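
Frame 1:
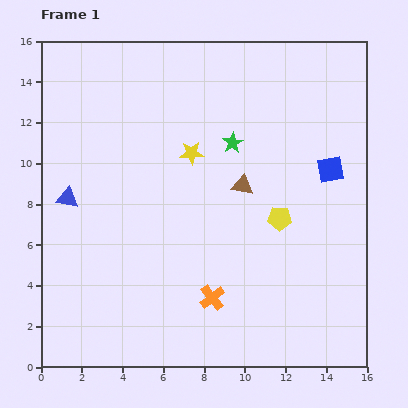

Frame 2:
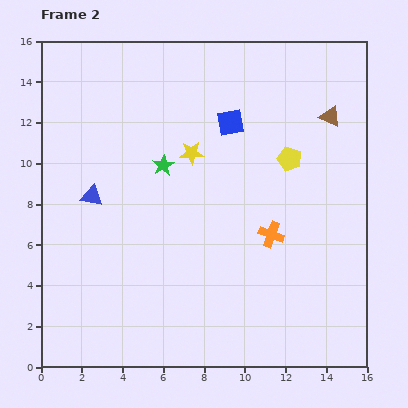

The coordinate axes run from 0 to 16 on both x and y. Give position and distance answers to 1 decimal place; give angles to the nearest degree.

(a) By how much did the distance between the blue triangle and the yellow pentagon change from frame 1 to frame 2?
-0.5

Distance in frame 1: 10.4. Distance in frame 2: 9.9.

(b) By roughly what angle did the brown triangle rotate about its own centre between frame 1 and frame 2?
16° clockwise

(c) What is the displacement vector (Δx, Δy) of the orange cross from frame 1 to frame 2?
(2.9, 3.1)

The orange cross was at (8.4, 3.4) in frame 1 and (11.3, 6.5) in frame 2.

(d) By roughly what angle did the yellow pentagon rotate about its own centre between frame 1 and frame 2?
18° clockwise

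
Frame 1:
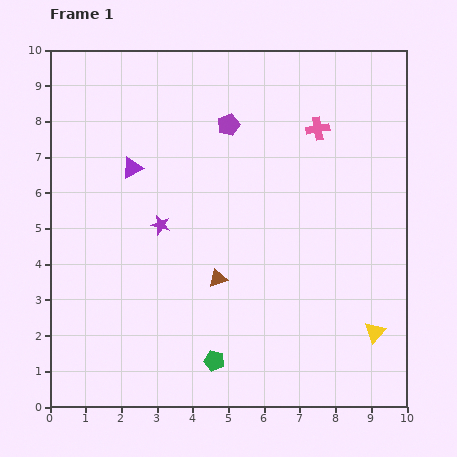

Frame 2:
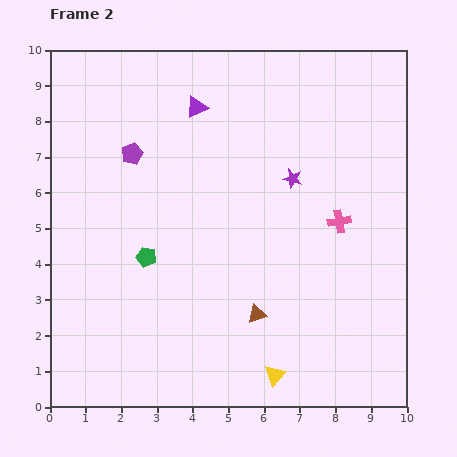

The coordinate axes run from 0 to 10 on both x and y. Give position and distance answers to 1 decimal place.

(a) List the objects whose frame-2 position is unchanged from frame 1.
none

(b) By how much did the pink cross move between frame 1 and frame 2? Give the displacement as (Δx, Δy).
(0.6, -2.6)

The pink cross was at (7.5, 7.8) in frame 1 and (8.1, 5.2) in frame 2.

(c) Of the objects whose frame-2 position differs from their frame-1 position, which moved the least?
the brown triangle

(moved 1.5)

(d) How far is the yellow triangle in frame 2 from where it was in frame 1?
3.0

The yellow triangle moved from (9.1, 2.1) to (6.3, 0.9), a distance of √(2.8² + 1.2²) ≈ 3.0.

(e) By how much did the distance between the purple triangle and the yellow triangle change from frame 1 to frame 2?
-0.4

Distance in frame 1: 8.2. Distance in frame 2: 7.8.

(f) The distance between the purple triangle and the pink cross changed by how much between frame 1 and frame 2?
-0.2

Distance in frame 1: 5.3. Distance in frame 2: 5.1.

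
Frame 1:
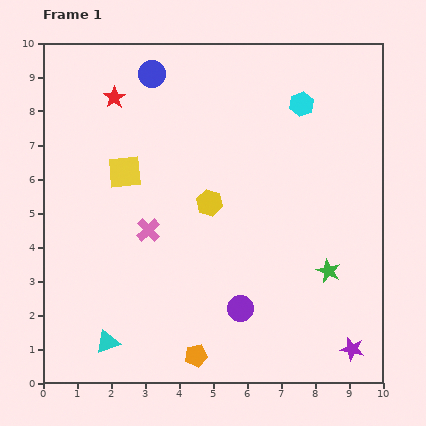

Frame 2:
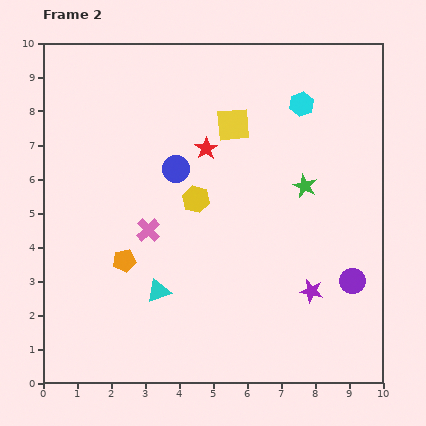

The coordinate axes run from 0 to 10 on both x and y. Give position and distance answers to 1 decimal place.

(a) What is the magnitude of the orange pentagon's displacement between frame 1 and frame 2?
3.5

The orange pentagon moved from (4.5, 0.8) to (2.4, 3.6), a distance of √(2.1² + 2.8²) ≈ 3.5.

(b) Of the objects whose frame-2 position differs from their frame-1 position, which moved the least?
the yellow hexagon

(moved 0.4)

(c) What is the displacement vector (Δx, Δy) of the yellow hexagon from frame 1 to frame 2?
(-0.4, 0.1)

The yellow hexagon was at (4.9, 5.3) in frame 1 and (4.5, 5.4) in frame 2.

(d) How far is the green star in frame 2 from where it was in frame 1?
2.6

The green star moved from (8.4, 3.3) to (7.7, 5.8), a distance of √(0.7² + 2.5²) ≈ 2.6.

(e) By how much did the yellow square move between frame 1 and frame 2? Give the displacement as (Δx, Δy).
(3.2, 1.4)

The yellow square was at (2.4, 6.2) in frame 1 and (5.6, 7.6) in frame 2.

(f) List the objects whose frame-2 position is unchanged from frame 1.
the cyan hexagon, the pink cross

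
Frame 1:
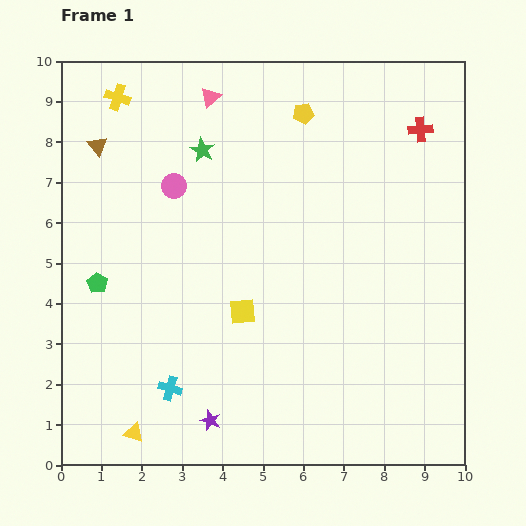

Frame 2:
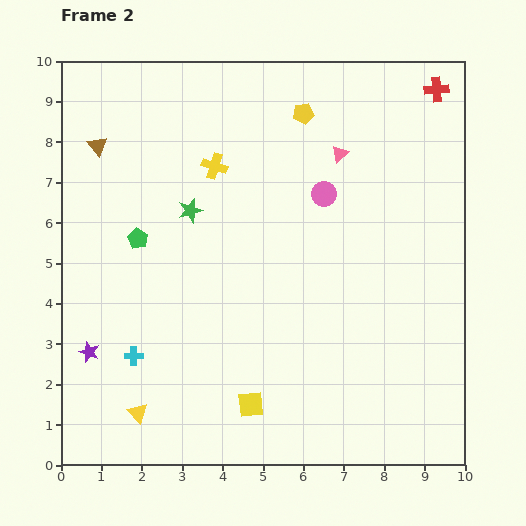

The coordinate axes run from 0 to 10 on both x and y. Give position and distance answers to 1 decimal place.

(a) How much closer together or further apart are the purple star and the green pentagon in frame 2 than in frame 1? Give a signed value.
-1.4

Distance in frame 1: 4.4. Distance in frame 2: 3.0.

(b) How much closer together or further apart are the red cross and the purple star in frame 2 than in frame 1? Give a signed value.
+1.9

Distance in frame 1: 8.9. Distance in frame 2: 10.8.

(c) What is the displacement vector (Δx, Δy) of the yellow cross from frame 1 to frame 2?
(2.4, -1.7)

The yellow cross was at (1.4, 9.1) in frame 1 and (3.8, 7.4) in frame 2.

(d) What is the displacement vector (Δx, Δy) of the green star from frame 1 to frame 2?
(-0.3, -1.5)

The green star was at (3.5, 7.8) in frame 1 and (3.2, 6.3) in frame 2.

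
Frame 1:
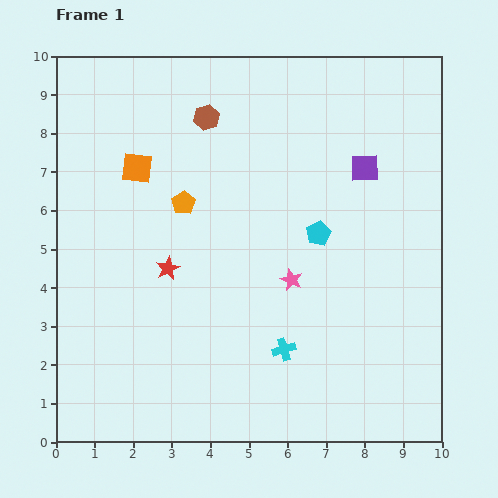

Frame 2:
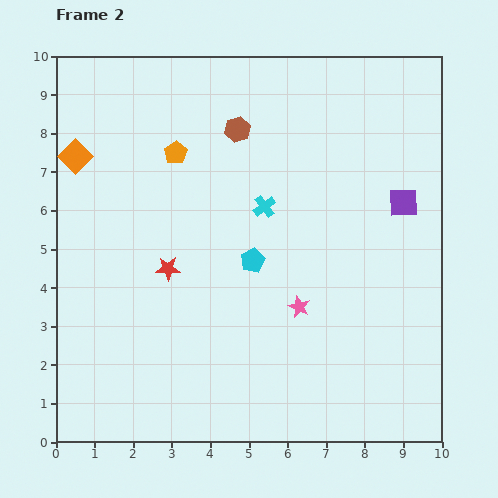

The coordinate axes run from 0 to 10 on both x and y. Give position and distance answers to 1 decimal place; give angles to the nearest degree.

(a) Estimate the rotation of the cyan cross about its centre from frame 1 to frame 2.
21° counter-clockwise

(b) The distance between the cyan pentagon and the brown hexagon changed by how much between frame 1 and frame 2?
-0.8

Distance in frame 1: 4.2. Distance in frame 2: 3.4.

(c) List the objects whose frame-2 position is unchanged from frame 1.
the red star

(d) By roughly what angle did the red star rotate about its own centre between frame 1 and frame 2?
26° clockwise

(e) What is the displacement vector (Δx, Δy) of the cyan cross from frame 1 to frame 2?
(-0.5, 3.7)

The cyan cross was at (5.9, 2.4) in frame 1 and (5.4, 6.1) in frame 2.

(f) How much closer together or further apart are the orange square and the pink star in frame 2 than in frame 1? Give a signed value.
+2.1

Distance in frame 1: 4.9. Distance in frame 2: 7.0.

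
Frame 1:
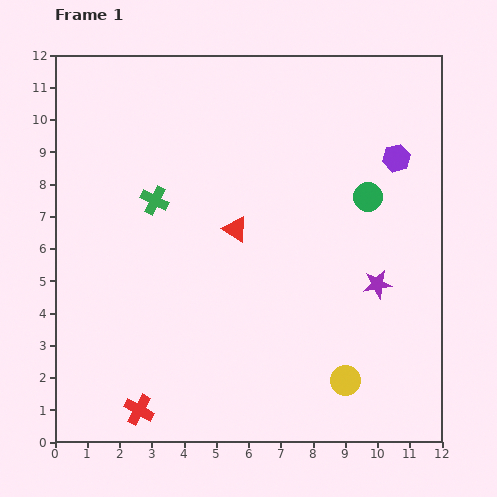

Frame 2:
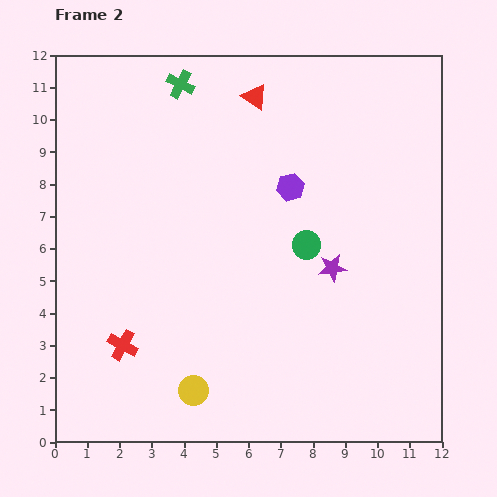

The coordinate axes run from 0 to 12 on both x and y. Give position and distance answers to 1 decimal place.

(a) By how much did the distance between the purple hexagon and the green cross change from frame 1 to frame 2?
-2.9

Distance in frame 1: 7.6. Distance in frame 2: 4.7.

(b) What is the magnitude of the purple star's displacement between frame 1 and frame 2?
1.5

The purple star moved from (10.0, 4.9) to (8.6, 5.4), a distance of √(1.4² + 0.5²) ≈ 1.5.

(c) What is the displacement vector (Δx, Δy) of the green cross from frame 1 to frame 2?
(0.8, 3.6)

The green cross was at (3.1, 7.5) in frame 1 and (3.9, 11.1) in frame 2.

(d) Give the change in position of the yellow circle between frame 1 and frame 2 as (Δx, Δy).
(-4.7, -0.3)

The yellow circle was at (9.0, 1.9) in frame 1 and (4.3, 1.6) in frame 2.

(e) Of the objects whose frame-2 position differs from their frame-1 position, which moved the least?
the purple star

(moved 1.5)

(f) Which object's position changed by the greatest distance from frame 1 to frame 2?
the yellow circle

(moved 4.7; next 4.1)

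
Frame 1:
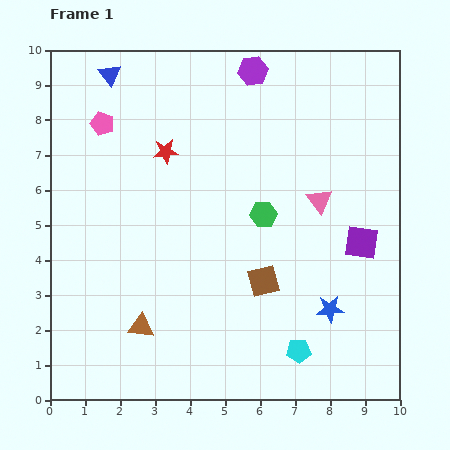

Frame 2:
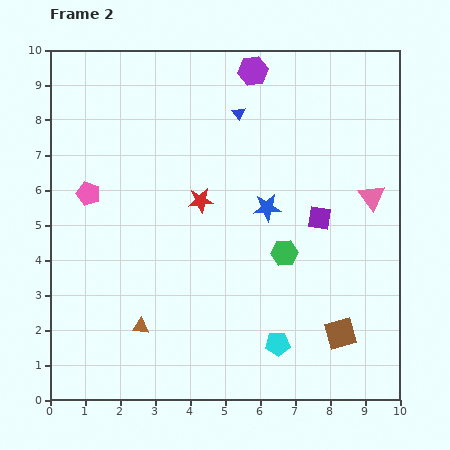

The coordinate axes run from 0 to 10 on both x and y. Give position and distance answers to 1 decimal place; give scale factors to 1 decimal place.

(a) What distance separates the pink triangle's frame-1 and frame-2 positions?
1.5

The pink triangle moved from (7.7, 5.7) to (9.2, 5.8), a distance of √(1.5² + 0.1²) ≈ 1.5.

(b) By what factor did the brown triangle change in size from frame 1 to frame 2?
0.6×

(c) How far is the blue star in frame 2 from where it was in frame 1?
3.4

The blue star moved from (8.0, 2.6) to (6.2, 5.5), a distance of √(1.8² + 2.9²) ≈ 3.4.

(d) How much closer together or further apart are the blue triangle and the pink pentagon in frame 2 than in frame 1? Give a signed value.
+3.5

Distance in frame 1: 1.4. Distance in frame 2: 4.9.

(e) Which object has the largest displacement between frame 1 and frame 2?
the blue triangle

(moved 3.9; next 3.4)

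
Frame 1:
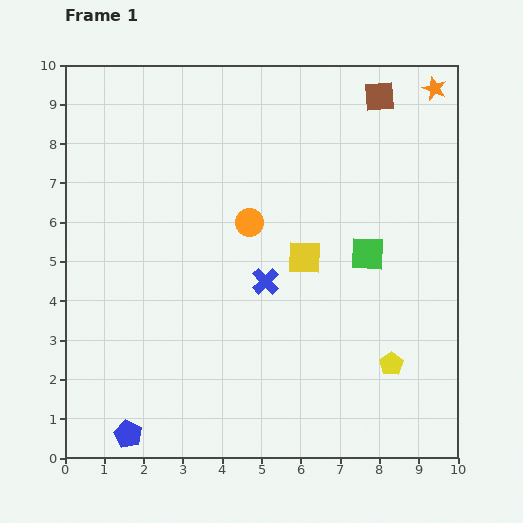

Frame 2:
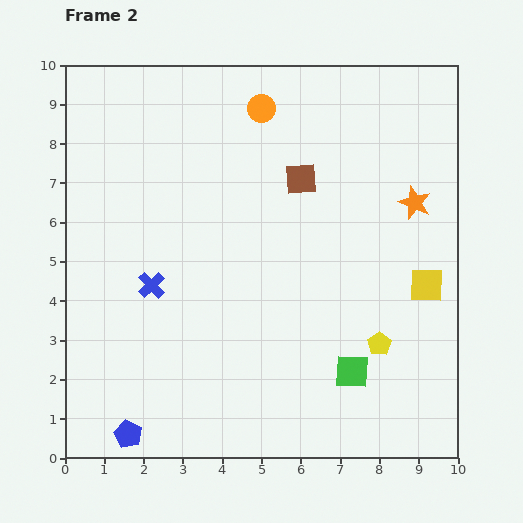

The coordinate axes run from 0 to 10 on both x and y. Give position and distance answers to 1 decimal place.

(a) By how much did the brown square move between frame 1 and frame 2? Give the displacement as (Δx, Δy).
(-2.0, -2.1)

The brown square was at (8.0, 9.2) in frame 1 and (6.0, 7.1) in frame 2.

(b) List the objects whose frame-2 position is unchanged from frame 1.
the blue pentagon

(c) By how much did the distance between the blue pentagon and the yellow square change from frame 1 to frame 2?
+2.1

Distance in frame 1: 6.4. Distance in frame 2: 8.5.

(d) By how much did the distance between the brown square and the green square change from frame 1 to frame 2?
+1.1

Distance in frame 1: 4.0. Distance in frame 2: 5.1.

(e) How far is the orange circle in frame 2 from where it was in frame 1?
2.9

The orange circle moved from (4.7, 6.0) to (5.0, 8.9), a distance of √(0.3² + 2.9²) ≈ 2.9.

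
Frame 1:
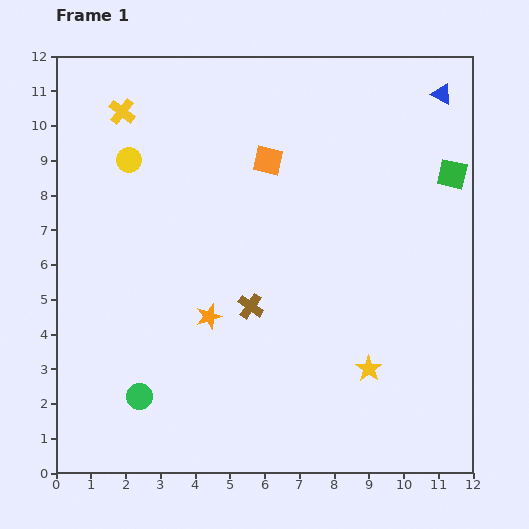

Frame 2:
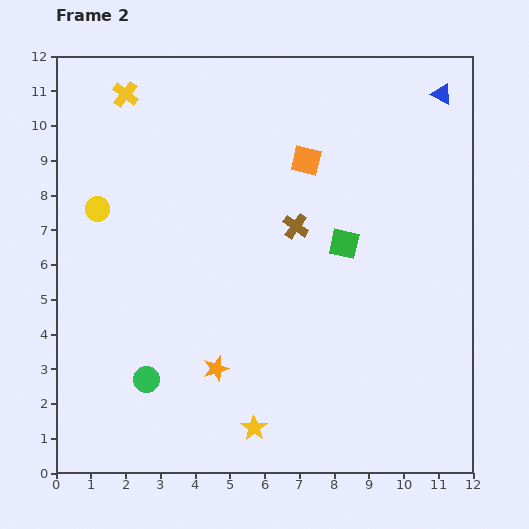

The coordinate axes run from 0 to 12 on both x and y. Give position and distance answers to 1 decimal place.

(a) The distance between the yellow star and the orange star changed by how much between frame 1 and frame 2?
-2.8

Distance in frame 1: 4.8. Distance in frame 2: 2.0.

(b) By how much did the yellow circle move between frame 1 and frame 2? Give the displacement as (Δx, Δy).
(-0.9, -1.4)

The yellow circle was at (2.1, 9.0) in frame 1 and (1.2, 7.6) in frame 2.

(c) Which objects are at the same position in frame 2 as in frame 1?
the blue triangle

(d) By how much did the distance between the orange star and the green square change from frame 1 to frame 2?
-2.9

Distance in frame 1: 8.1. Distance in frame 2: 5.2.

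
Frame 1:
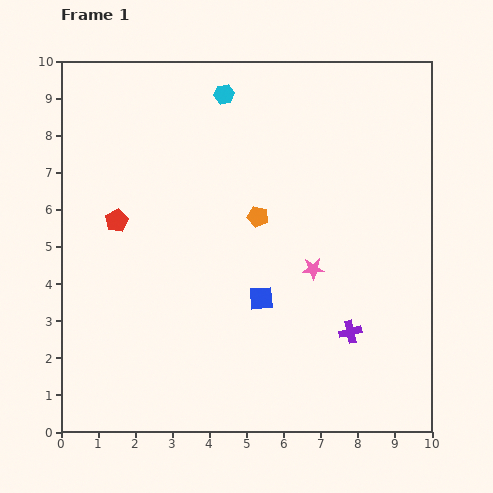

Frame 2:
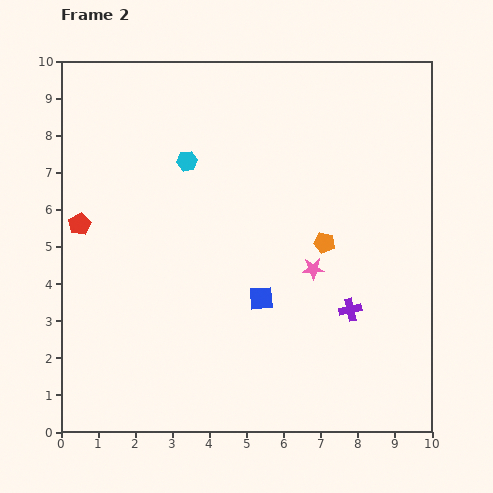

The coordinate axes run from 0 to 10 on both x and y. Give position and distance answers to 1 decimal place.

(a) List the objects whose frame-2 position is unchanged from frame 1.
the blue square, the pink star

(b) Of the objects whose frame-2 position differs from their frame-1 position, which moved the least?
the purple cross

(moved 0.6)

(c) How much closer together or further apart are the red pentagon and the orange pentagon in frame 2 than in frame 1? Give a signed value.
+2.8

Distance in frame 1: 3.8. Distance in frame 2: 6.6.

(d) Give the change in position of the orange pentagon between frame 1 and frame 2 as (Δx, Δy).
(1.8, -0.7)

The orange pentagon was at (5.3, 5.8) in frame 1 and (7.1, 5.1) in frame 2.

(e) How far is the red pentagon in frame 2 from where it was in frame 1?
1.0

The red pentagon moved from (1.5, 5.7) to (0.5, 5.6), a distance of √(1.0² + 0.1²) ≈ 1.0.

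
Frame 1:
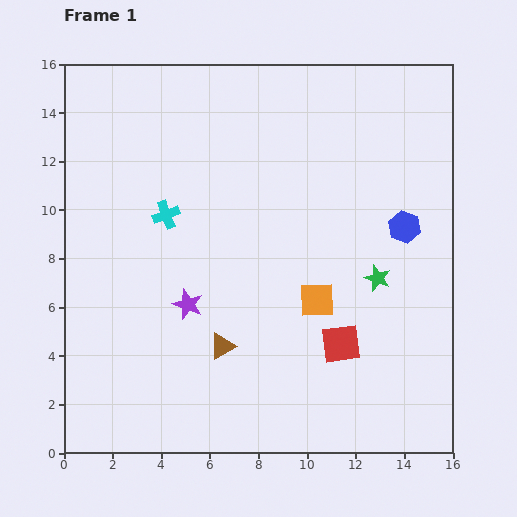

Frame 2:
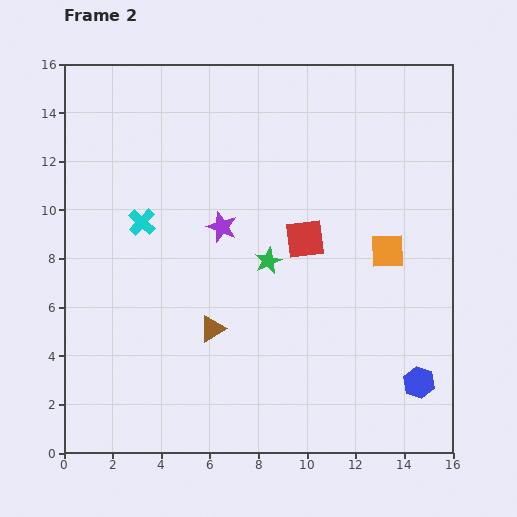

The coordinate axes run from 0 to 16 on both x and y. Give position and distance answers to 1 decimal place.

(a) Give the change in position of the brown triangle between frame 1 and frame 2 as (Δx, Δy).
(-0.4, 0.7)

The brown triangle was at (6.5, 4.4) in frame 1 and (6.1, 5.1) in frame 2.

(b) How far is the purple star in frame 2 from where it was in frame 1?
3.5

The purple star moved from (5.1, 6.1) to (6.5, 9.3), a distance of √(1.4² + 3.2²) ≈ 3.5.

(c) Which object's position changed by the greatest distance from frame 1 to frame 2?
the blue hexagon

(moved 6.4; next 4.6)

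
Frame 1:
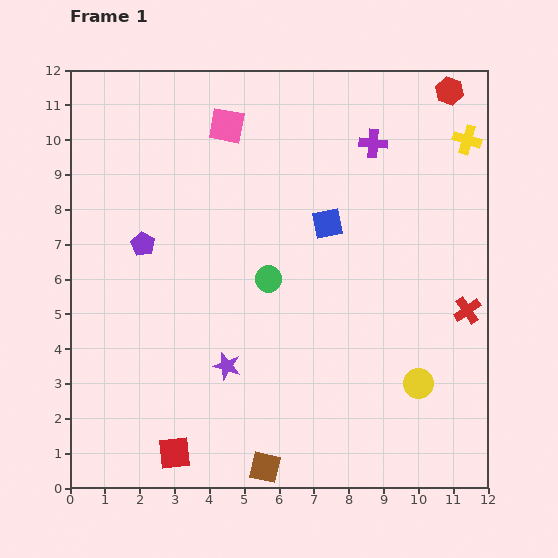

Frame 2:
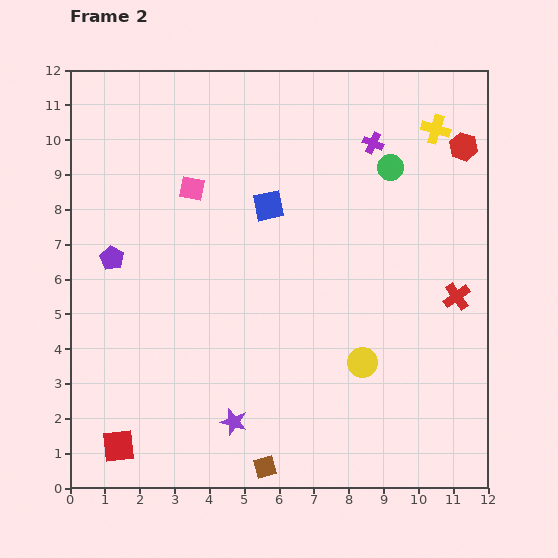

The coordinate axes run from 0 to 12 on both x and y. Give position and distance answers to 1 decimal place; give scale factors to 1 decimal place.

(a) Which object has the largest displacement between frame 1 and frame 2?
the green circle

(moved 4.7; next 2.1)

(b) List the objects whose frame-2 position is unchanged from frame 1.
the purple cross, the brown square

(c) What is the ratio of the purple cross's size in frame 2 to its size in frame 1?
0.7×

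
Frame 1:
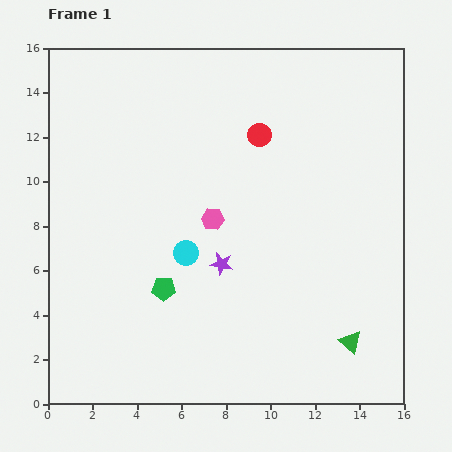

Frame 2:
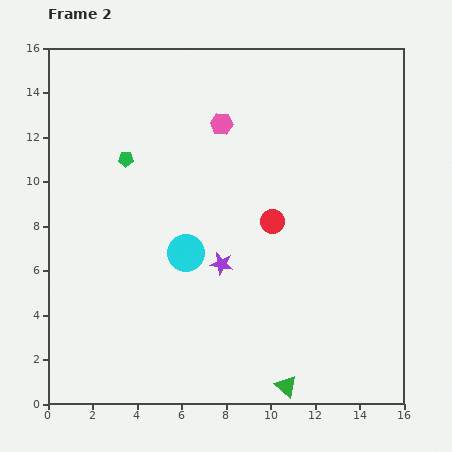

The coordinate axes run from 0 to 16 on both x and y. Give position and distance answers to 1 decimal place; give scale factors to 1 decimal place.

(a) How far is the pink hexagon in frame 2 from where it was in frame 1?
4.3

The pink hexagon moved from (7.4, 8.3) to (7.8, 12.6), a distance of √(0.4² + 4.3²) ≈ 4.3.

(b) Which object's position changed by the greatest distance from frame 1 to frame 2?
the green pentagon

(moved 6.0; next 4.3)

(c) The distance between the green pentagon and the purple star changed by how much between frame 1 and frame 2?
+3.6

Distance in frame 1: 2.8. Distance in frame 2: 6.4.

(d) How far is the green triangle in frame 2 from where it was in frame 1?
3.5

The green triangle moved from (13.6, 2.8) to (10.7, 0.8), a distance of √(2.9² + 2.0²) ≈ 3.5.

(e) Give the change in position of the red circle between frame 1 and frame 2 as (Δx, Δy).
(0.6, -3.9)

The red circle was at (9.5, 12.1) in frame 1 and (10.1, 8.2) in frame 2.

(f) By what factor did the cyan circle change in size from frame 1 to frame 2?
1.5×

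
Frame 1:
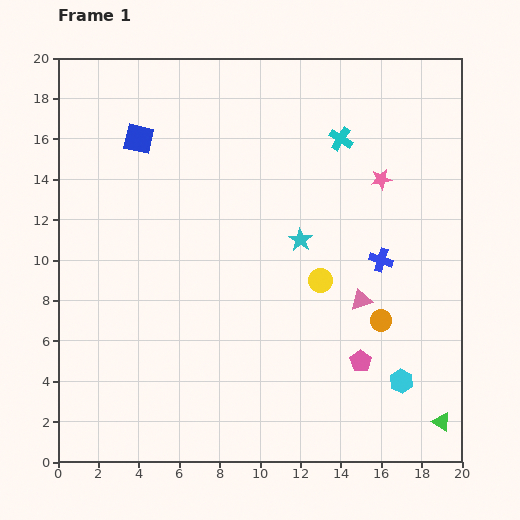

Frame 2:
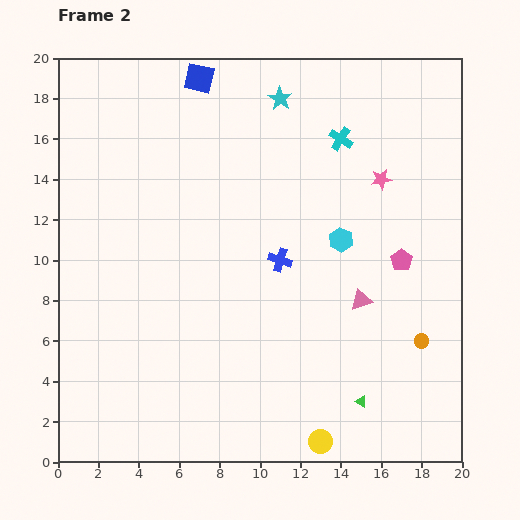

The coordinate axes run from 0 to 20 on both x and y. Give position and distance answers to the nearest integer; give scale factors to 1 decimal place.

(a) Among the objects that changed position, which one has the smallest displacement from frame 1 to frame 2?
the orange circle

(moved 2)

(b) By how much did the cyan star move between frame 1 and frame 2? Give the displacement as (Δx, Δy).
(-1, 7)

The cyan star was at (12, 11) in frame 1 and (11, 18) in frame 2.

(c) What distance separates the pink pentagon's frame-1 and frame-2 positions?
5

The pink pentagon moved from (15, 5) to (17, 10), a distance of √(2² + 5²) ≈ 5.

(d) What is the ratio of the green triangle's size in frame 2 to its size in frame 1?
0.6×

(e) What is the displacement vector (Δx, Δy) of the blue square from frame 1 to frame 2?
(3, 3)

The blue square was at (4, 16) in frame 1 and (7, 19) in frame 2.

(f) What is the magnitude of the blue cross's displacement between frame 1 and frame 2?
5

The blue cross moved from (16, 10) to (11, 10), a distance of √(5² + 0²) ≈ 5.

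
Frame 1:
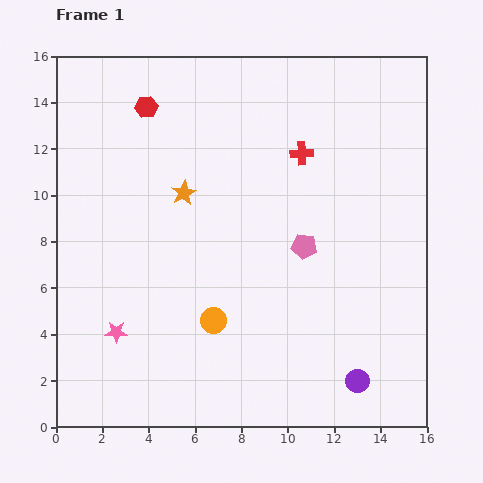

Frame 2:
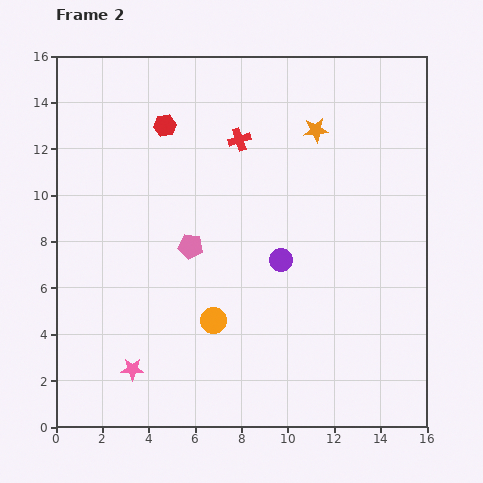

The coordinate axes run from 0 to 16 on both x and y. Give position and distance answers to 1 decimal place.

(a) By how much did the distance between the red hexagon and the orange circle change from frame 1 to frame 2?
-0.9

Distance in frame 1: 9.6. Distance in frame 2: 8.7.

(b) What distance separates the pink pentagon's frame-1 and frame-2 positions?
4.9

The pink pentagon moved from (10.7, 7.8) to (5.8, 7.8), a distance of √(4.9² + 0.0²) ≈ 4.9.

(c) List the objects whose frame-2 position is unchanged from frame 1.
the orange circle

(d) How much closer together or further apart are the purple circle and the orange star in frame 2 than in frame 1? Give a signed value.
-5.2

Distance in frame 1: 11.0. Distance in frame 2: 5.8.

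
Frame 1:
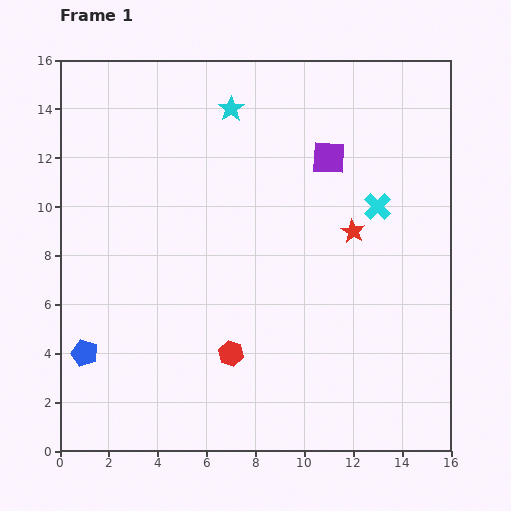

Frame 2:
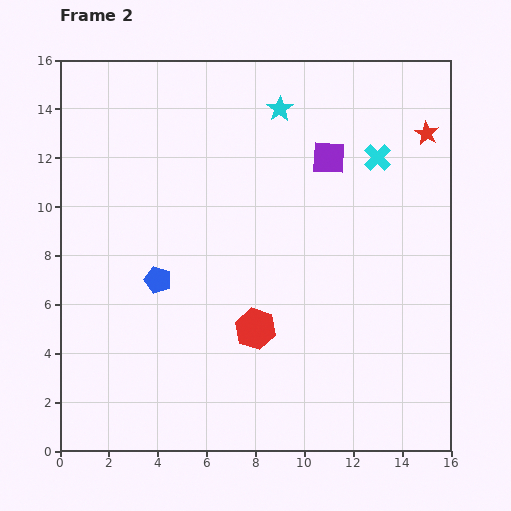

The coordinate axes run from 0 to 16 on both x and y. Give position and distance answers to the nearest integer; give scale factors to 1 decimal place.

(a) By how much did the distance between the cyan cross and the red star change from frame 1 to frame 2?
+1

Distance in frame 1: 1. Distance in frame 2: 2.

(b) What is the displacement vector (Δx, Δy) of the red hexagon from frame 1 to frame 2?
(1, 1)

The red hexagon was at (7, 4) in frame 1 and (8, 5) in frame 2.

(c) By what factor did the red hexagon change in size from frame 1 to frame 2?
1.6×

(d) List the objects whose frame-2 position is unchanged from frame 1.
the purple square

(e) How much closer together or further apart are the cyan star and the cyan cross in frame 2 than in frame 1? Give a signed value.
-3

Distance in frame 1: 7. Distance in frame 2: 4.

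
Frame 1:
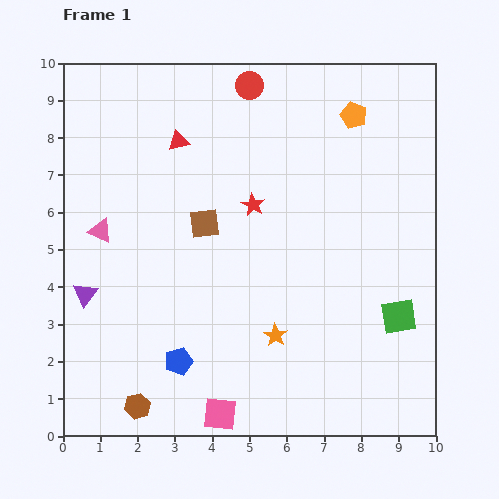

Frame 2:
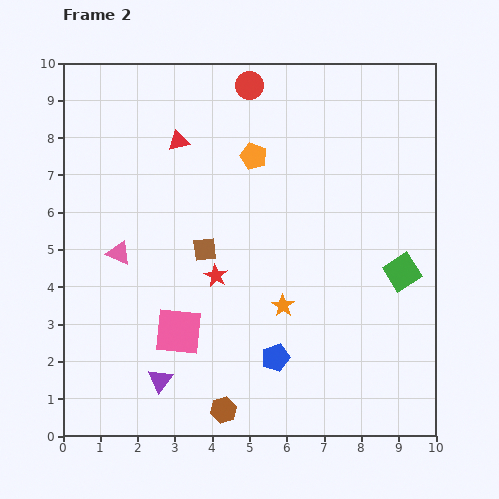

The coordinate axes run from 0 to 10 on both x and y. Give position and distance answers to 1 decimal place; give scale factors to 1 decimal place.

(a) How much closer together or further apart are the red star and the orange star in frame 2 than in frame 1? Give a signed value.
-1.6

Distance in frame 1: 3.6. Distance in frame 2: 2.0.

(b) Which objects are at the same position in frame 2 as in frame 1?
the red triangle, the red circle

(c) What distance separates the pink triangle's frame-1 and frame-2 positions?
0.8

The pink triangle moved from (1.0, 5.5) to (1.5, 4.9), a distance of √(0.5² + 0.6²) ≈ 0.8.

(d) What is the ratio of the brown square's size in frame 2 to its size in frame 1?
0.8×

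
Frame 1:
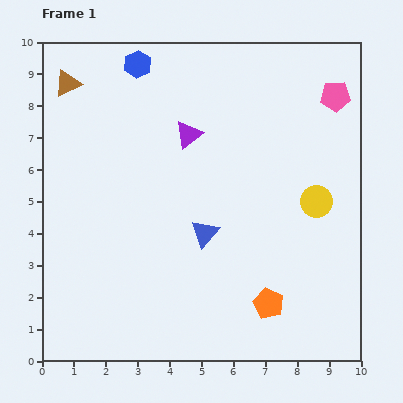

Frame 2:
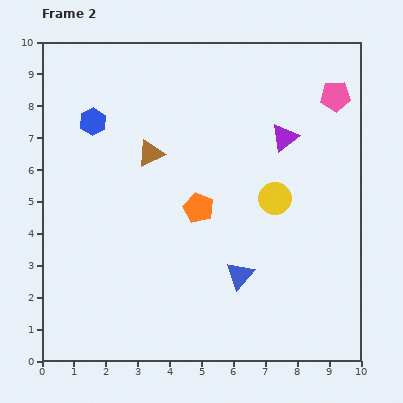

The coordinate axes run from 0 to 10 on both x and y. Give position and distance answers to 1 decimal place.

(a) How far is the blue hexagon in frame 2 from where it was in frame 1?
2.3

The blue hexagon moved from (3.0, 9.3) to (1.6, 7.5), a distance of √(1.4² + 1.8²) ≈ 2.3.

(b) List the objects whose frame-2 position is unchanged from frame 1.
the pink pentagon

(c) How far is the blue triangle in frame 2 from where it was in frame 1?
1.7

The blue triangle moved from (5.1, 4.0) to (6.2, 2.7), a distance of √(1.1² + 1.3²) ≈ 1.7.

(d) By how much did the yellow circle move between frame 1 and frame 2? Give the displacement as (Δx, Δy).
(-1.3, 0.1)

The yellow circle was at (8.6, 5.0) in frame 1 and (7.3, 5.1) in frame 2.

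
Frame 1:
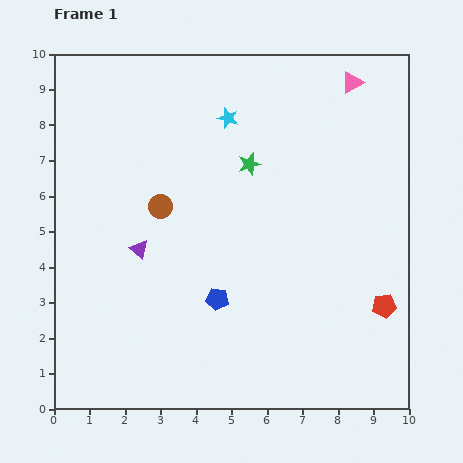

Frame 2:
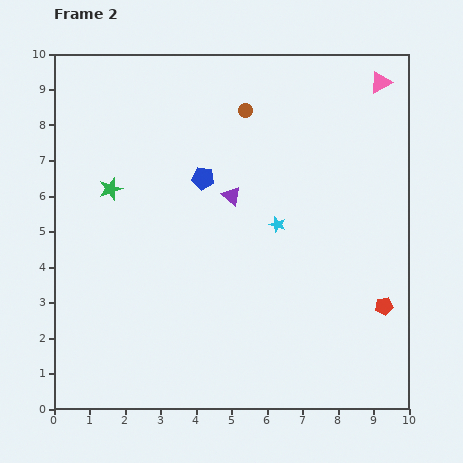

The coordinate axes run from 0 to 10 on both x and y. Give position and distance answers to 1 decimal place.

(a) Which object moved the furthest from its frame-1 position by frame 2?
the green star

(moved 4.0; next 3.6)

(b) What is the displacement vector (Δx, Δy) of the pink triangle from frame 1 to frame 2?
(0.8, 0.0)

The pink triangle was at (8.4, 9.2) in frame 1 and (9.2, 9.2) in frame 2.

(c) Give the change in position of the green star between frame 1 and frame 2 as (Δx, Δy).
(-3.9, -0.7)

The green star was at (5.5, 6.9) in frame 1 and (1.6, 6.2) in frame 2.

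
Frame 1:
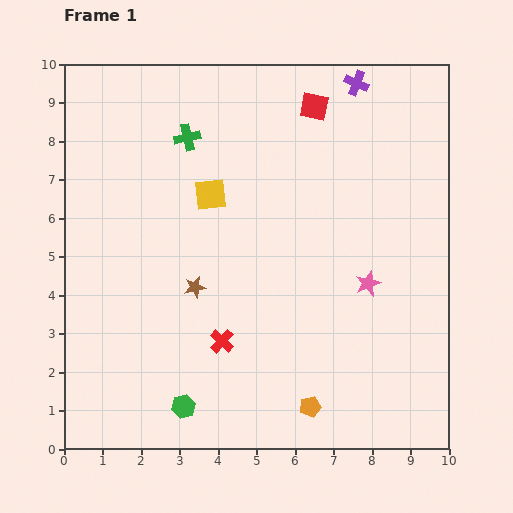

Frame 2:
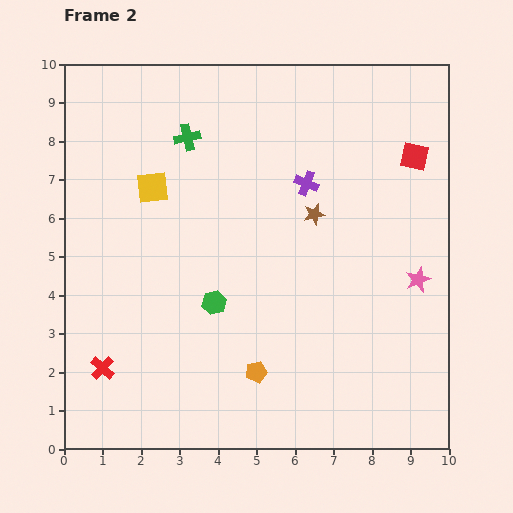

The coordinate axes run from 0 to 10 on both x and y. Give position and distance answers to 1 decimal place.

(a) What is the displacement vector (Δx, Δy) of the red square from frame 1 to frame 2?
(2.6, -1.3)

The red square was at (6.5, 8.9) in frame 1 and (9.1, 7.6) in frame 2.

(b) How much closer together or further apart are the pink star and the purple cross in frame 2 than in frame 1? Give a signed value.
-1.4

Distance in frame 1: 5.2. Distance in frame 2: 3.8.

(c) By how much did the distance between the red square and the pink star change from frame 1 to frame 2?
-1.6

Distance in frame 1: 4.8. Distance in frame 2: 3.2.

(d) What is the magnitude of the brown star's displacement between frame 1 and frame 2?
3.6

The brown star moved from (3.4, 4.2) to (6.5, 6.1), a distance of √(3.1² + 1.9²) ≈ 3.6.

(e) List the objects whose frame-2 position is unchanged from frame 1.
the green cross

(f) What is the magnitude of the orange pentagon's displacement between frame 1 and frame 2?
1.7

The orange pentagon moved from (6.4, 1.1) to (5.0, 2.0), a distance of √(1.4² + 0.9²) ≈ 1.7.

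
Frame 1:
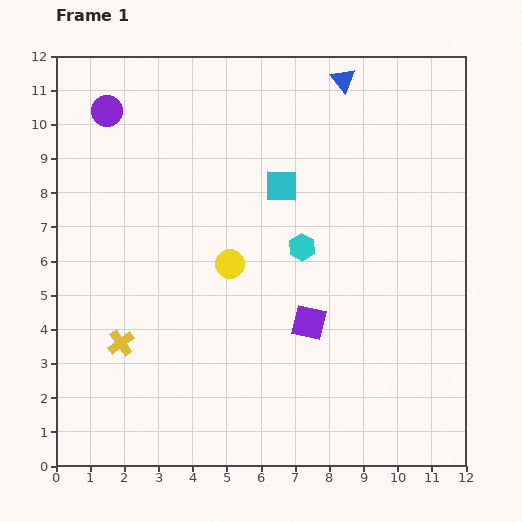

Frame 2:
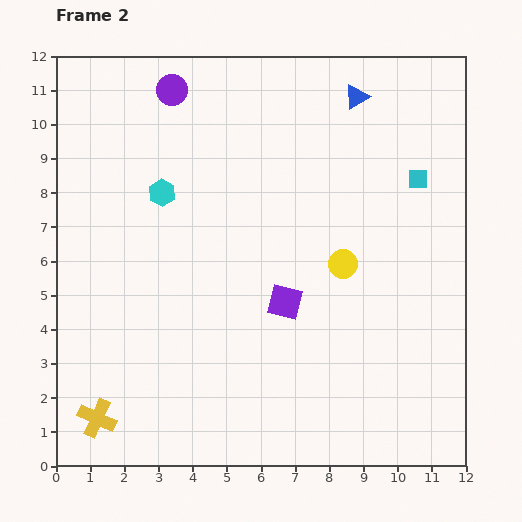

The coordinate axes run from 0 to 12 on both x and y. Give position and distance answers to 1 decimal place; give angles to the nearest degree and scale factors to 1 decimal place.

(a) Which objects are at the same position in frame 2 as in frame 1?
none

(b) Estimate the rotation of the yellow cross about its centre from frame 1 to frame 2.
30° counter-clockwise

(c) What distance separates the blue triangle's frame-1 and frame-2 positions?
0.6

The blue triangle moved from (8.4, 11.3) to (8.8, 10.8), a distance of √(0.4² + 0.5²) ≈ 0.6.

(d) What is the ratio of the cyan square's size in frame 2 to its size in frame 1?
0.6×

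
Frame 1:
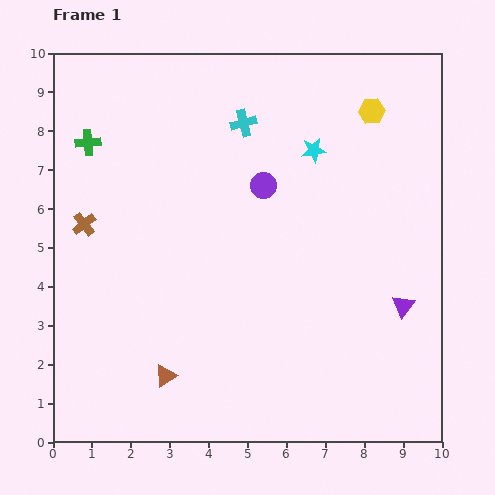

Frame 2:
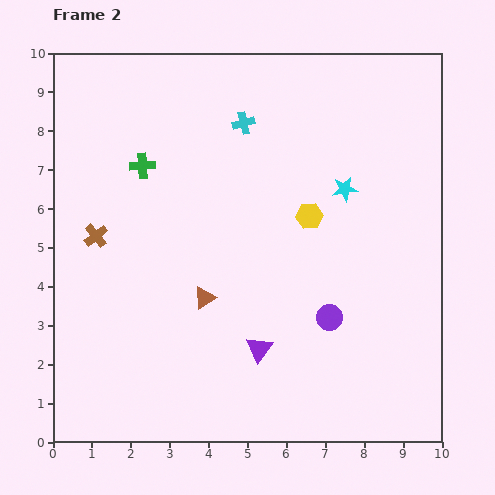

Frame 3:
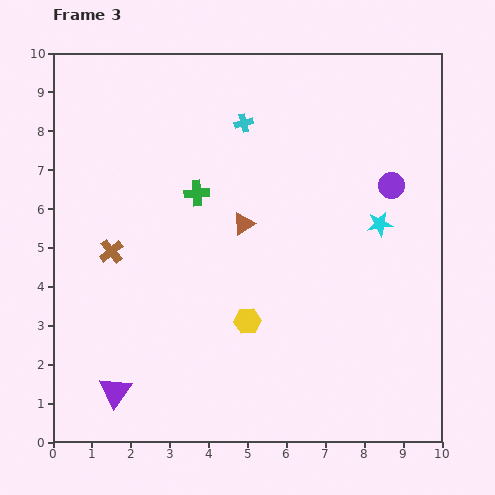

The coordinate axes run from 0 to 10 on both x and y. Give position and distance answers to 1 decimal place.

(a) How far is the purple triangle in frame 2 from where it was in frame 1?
3.9

The purple triangle moved from (9.0, 3.5) to (5.3, 2.4), a distance of √(3.7² + 1.1²) ≈ 3.9.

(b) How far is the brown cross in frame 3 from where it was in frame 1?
1.0

The brown cross moved from (0.8, 5.6) to (1.5, 4.9), a distance of √(0.7² + 0.7²) ≈ 1.0.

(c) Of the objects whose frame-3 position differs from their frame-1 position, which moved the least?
the brown cross

(moved 1.0)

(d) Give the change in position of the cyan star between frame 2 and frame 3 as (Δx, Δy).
(0.9, -0.9)

The cyan star was at (7.5, 6.5) in frame 2 and (8.4, 5.6) in frame 3.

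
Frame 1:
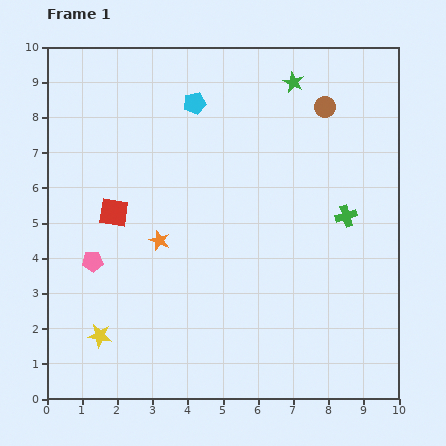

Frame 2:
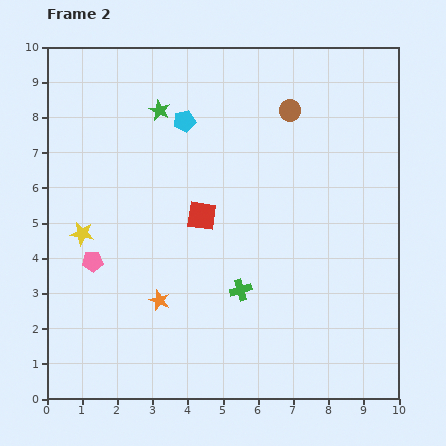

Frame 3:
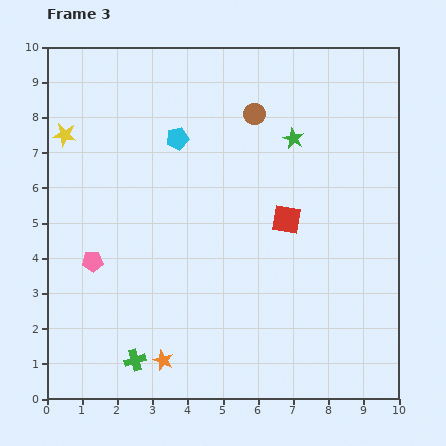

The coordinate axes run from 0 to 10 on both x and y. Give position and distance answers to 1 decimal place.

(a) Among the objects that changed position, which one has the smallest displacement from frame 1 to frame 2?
the cyan pentagon

(moved 0.6)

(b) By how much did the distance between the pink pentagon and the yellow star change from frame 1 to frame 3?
+1.6

Distance in frame 1: 2.1. Distance in frame 3: 3.7.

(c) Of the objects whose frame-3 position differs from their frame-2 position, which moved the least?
the cyan pentagon

(moved 0.5)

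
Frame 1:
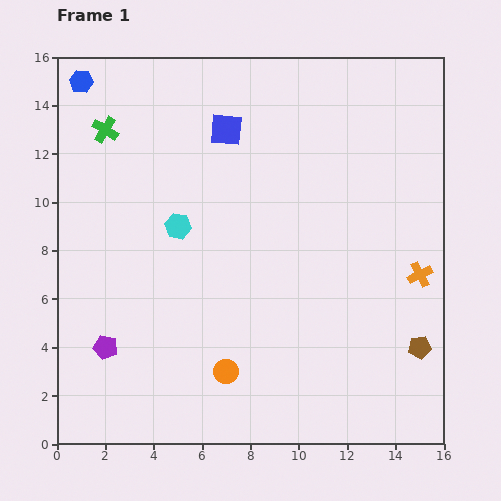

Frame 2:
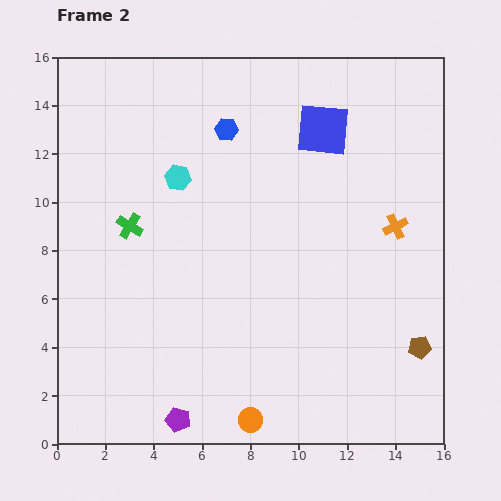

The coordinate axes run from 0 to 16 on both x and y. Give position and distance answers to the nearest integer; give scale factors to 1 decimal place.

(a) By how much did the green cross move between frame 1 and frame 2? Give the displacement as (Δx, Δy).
(1, -4)

The green cross was at (2, 13) in frame 1 and (3, 9) in frame 2.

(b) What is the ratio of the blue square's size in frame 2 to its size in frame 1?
1.6×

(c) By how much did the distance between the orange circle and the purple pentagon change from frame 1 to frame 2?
-2

Distance in frame 1: 5. Distance in frame 2: 3.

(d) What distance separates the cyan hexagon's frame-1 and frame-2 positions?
2

The cyan hexagon moved from (5, 9) to (5, 11), a distance of √(0² + 2²) ≈ 2.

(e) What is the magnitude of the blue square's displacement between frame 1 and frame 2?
4

The blue square moved from (7, 13) to (11, 13), a distance of √(4² + 0²) ≈ 4.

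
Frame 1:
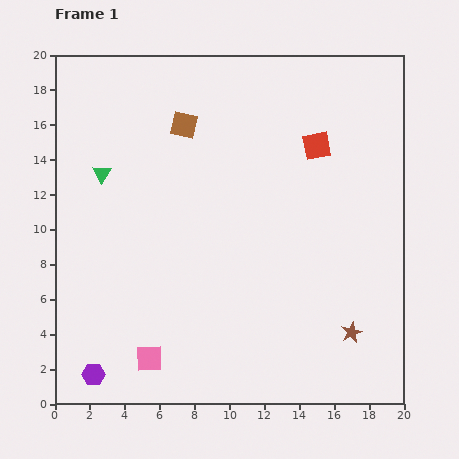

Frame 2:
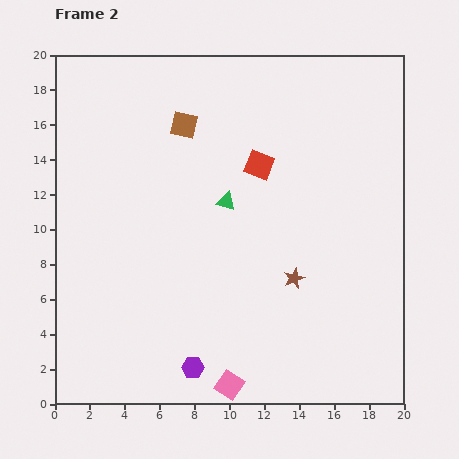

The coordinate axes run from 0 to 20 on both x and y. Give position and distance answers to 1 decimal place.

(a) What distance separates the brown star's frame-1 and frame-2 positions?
4.5

The brown star moved from (17.0, 4.1) to (13.7, 7.2), a distance of √(3.3² + 3.1²) ≈ 4.5.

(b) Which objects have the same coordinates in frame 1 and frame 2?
the brown square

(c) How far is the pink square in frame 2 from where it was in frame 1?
4.8

The pink square moved from (5.4, 2.6) to (10.0, 1.1), a distance of √(4.6² + 1.5²) ≈ 4.8.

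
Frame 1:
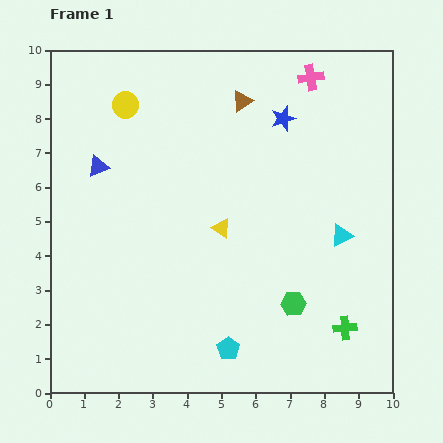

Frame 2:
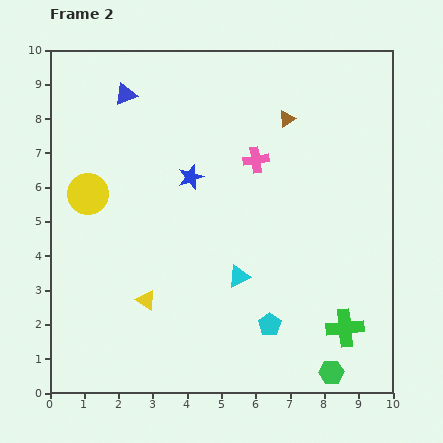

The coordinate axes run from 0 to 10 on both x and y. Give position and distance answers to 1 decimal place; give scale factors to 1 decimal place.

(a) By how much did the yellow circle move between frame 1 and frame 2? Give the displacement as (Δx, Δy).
(-1.1, -2.6)

The yellow circle was at (2.2, 8.4) in frame 1 and (1.1, 5.8) in frame 2.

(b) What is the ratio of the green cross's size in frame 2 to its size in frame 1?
1.6×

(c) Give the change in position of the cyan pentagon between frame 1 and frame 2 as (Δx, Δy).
(1.2, 0.7)

The cyan pentagon was at (5.2, 1.3) in frame 1 and (6.4, 2.0) in frame 2.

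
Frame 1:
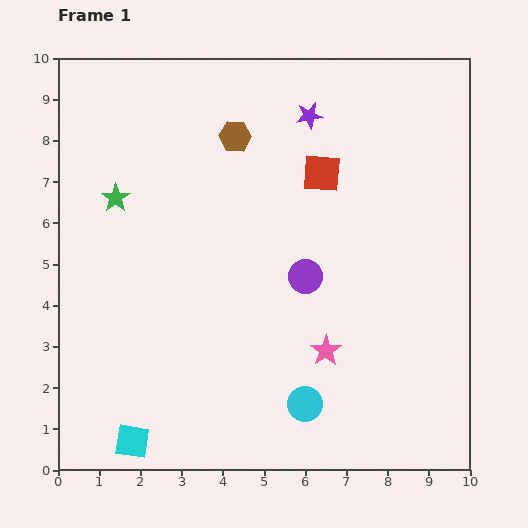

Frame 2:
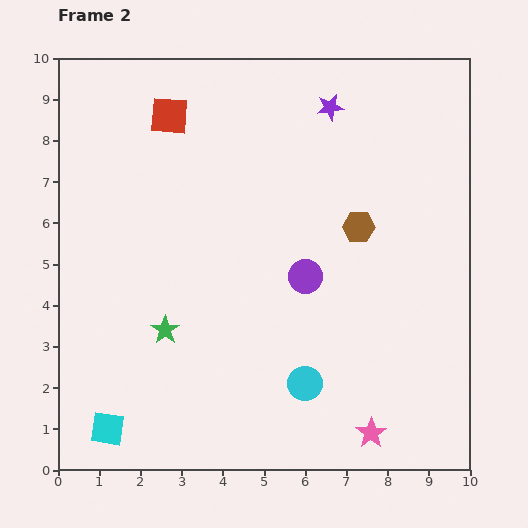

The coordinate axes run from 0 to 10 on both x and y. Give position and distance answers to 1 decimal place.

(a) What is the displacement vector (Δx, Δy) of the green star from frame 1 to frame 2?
(1.2, -3.2)

The green star was at (1.4, 6.6) in frame 1 and (2.6, 3.4) in frame 2.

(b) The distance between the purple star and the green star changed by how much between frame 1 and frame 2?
+1.6

Distance in frame 1: 5.1. Distance in frame 2: 6.7.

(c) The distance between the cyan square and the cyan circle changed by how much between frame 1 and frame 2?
+0.6

Distance in frame 1: 4.3. Distance in frame 2: 4.9.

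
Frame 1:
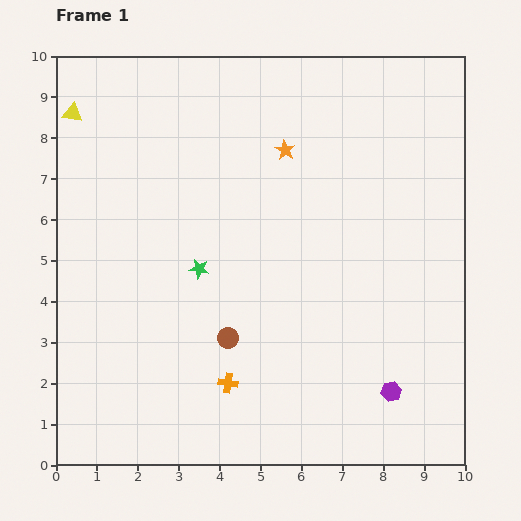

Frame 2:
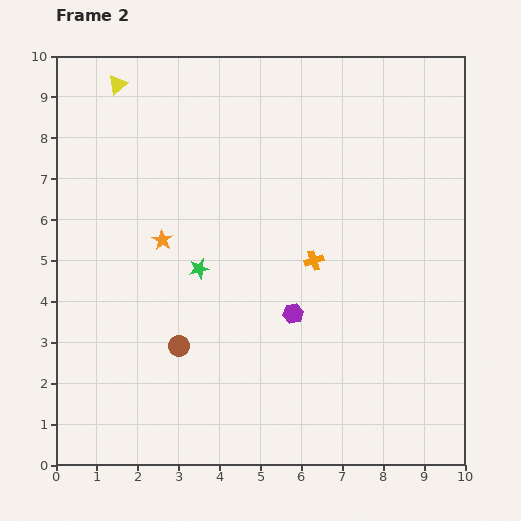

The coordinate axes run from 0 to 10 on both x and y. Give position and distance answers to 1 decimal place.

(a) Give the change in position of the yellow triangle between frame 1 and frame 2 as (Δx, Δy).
(1.1, 0.7)

The yellow triangle was at (0.4, 8.6) in frame 1 and (1.5, 9.3) in frame 2.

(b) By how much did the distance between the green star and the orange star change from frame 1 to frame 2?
-2.5

Distance in frame 1: 3.6. Distance in frame 2: 1.1.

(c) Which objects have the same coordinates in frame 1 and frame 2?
the green star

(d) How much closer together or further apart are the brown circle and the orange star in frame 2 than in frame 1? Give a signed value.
-2.2

Distance in frame 1: 4.8. Distance in frame 2: 2.6.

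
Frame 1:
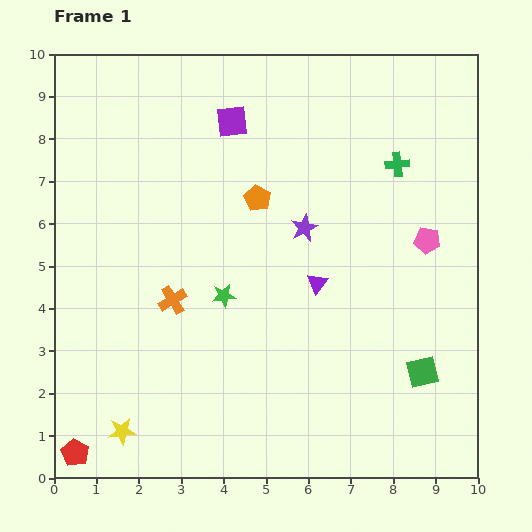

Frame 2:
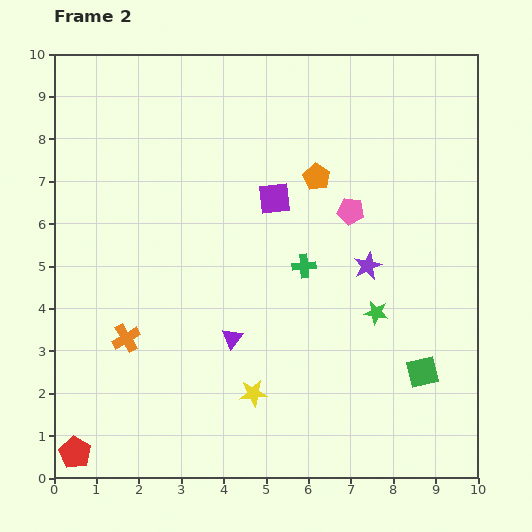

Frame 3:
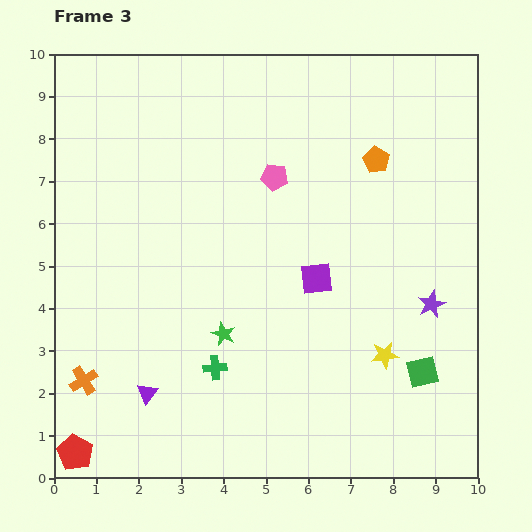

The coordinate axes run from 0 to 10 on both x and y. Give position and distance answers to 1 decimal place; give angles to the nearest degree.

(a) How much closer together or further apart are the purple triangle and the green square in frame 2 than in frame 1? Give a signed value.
+1.3

Distance in frame 1: 3.3. Distance in frame 2: 4.6.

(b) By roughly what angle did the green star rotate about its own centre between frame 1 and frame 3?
30° clockwise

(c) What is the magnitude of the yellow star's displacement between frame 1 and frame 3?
6.5

The yellow star moved from (1.6, 1.1) to (7.8, 2.9), a distance of √(6.2² + 1.8²) ≈ 6.5.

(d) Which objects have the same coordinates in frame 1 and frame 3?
the green square, the red pentagon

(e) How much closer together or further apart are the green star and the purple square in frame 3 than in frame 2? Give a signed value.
-1.0

Distance in frame 2: 3.6. Distance in frame 3: 2.6.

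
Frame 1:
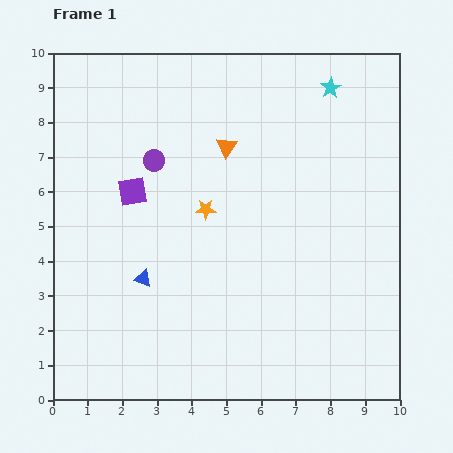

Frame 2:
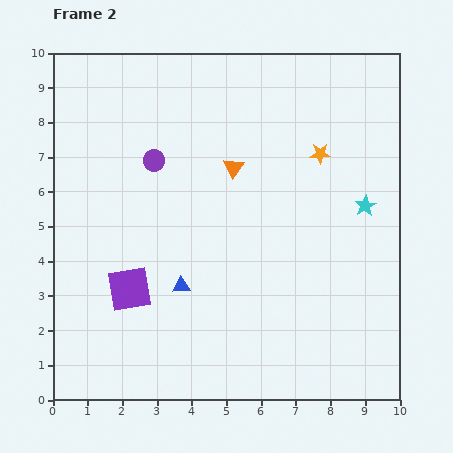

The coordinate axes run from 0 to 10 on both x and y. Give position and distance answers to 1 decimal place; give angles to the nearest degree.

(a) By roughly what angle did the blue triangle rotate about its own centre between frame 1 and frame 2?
23° counter-clockwise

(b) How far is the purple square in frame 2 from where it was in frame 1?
2.8

The purple square moved from (2.3, 6.0) to (2.2, 3.2), a distance of √(0.1² + 2.8²) ≈ 2.8.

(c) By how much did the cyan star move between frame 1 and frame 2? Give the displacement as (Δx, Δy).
(1.0, -3.4)

The cyan star was at (8.0, 9.0) in frame 1 and (9.0, 5.6) in frame 2.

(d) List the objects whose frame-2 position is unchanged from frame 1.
the purple circle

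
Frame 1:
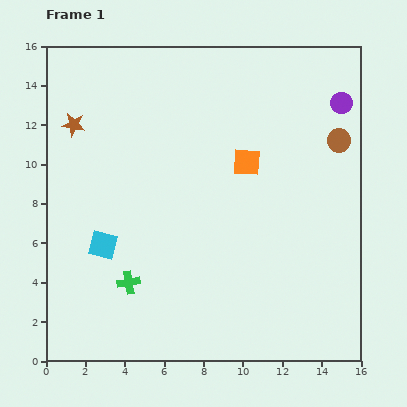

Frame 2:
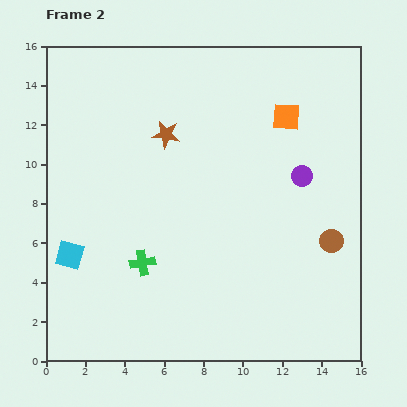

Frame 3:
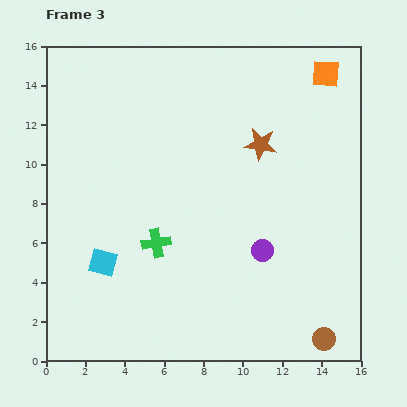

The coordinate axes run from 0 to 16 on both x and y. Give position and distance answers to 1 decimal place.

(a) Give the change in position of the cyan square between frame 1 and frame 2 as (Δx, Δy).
(-1.7, -0.5)

The cyan square was at (2.9, 5.9) in frame 1 and (1.2, 5.4) in frame 2.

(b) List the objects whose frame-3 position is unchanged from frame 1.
none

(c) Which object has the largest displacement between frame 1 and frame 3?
the brown circle

(moved 10.1; next 9.6)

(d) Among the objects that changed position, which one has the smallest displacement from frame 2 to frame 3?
the green cross

(moved 1.2)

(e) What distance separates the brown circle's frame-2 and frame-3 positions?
5.0

The brown circle moved from (14.5, 6.1) to (14.1, 1.1), a distance of √(0.4² + 5.0²) ≈ 5.0.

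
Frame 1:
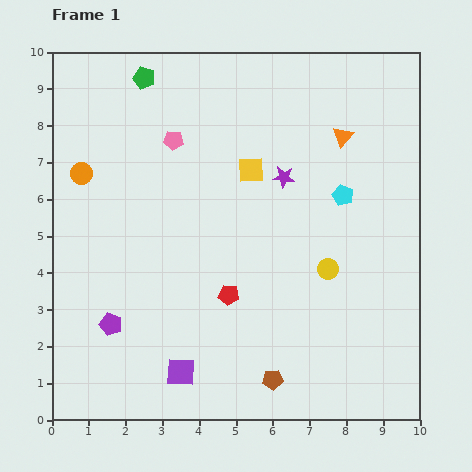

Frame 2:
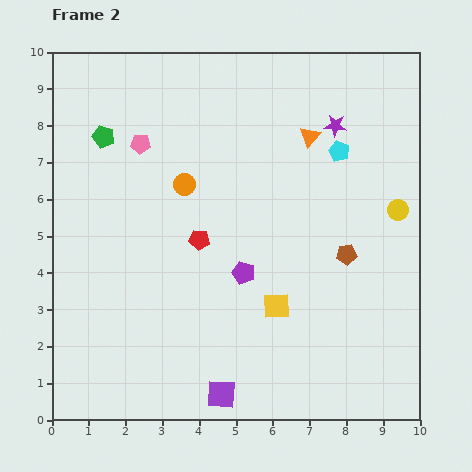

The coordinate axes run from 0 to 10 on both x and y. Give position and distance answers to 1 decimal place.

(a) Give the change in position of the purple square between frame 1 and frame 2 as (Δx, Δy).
(1.1, -0.6)

The purple square was at (3.5, 1.3) in frame 1 and (4.6, 0.7) in frame 2.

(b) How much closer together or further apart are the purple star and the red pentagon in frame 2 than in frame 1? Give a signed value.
+1.3

Distance in frame 1: 3.5. Distance in frame 2: 4.8.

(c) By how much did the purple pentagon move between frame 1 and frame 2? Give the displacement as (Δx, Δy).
(3.6, 1.4)

The purple pentagon was at (1.6, 2.6) in frame 1 and (5.2, 4.0) in frame 2.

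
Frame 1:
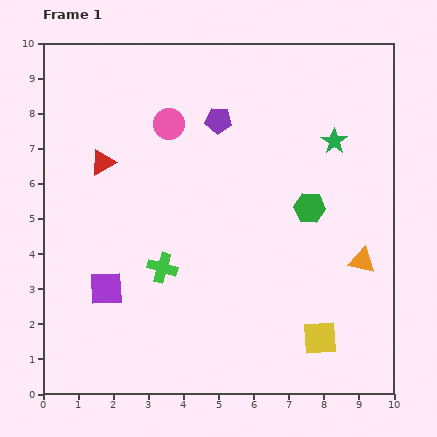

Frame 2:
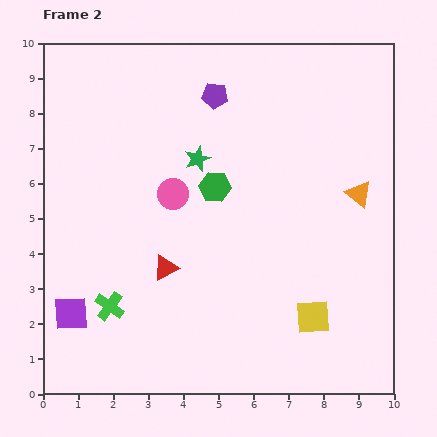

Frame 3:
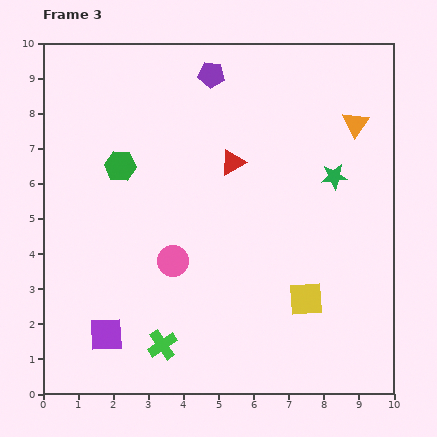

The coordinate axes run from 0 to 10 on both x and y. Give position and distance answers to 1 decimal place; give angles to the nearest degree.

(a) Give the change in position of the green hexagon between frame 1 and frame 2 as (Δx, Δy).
(-2.7, 0.6)

The green hexagon was at (7.6, 5.3) in frame 1 and (4.9, 5.9) in frame 2.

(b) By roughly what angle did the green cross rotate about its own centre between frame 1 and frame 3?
40° clockwise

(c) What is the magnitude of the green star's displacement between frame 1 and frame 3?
1.0

The green star moved from (8.3, 7.2) to (8.3, 6.2), a distance of √(0.0² + 1.0²) ≈ 1.0.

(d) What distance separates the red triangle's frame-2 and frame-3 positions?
3.6

The red triangle moved from (3.5, 3.6) to (5.4, 6.6), a distance of √(1.9² + 3.0²) ≈ 3.6.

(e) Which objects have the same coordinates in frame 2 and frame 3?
none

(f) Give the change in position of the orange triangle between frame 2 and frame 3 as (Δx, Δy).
(-0.1, 2.0)

The orange triangle was at (9.0, 5.7) in frame 2 and (8.9, 7.7) in frame 3.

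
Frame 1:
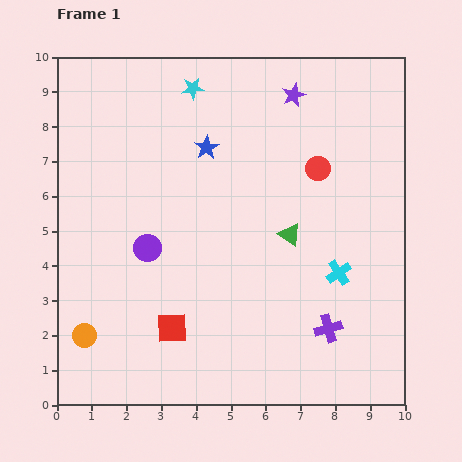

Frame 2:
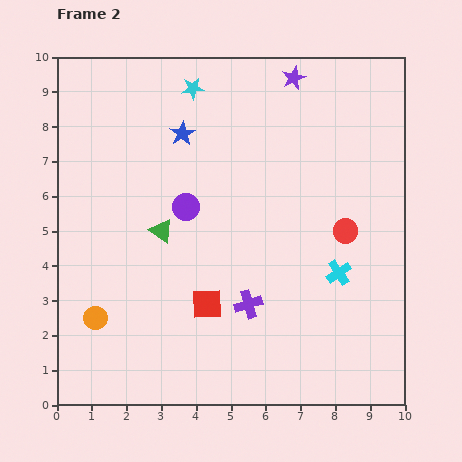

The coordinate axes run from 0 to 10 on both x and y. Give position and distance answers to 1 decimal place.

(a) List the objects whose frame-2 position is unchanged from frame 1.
the cyan cross, the cyan star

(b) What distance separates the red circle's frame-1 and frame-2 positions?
2.0

The red circle moved from (7.5, 6.8) to (8.3, 5.0), a distance of √(0.8² + 1.8²) ≈ 2.0.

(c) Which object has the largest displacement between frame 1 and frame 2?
the green triangle

(moved 3.7; next 2.4)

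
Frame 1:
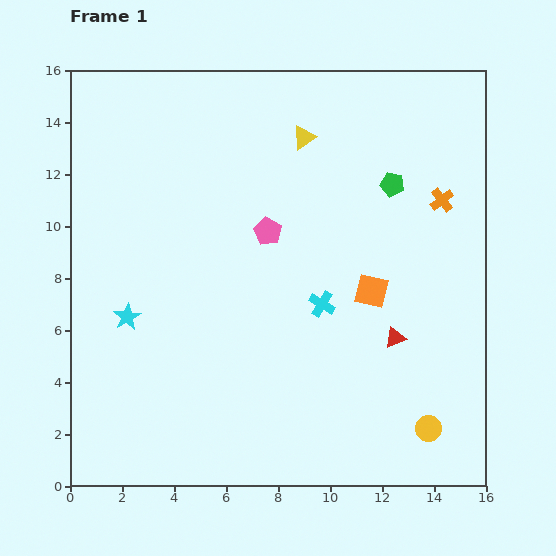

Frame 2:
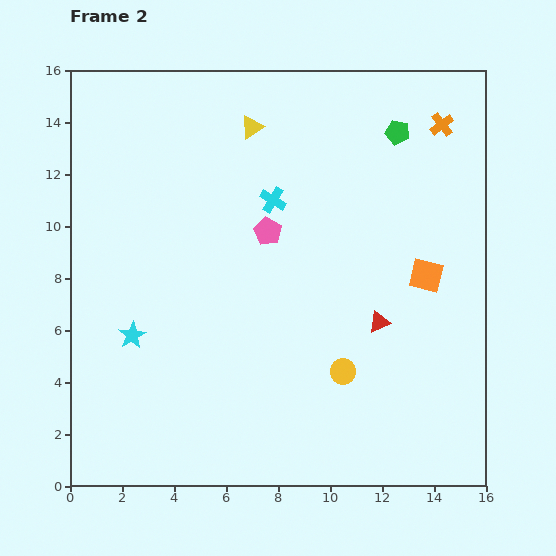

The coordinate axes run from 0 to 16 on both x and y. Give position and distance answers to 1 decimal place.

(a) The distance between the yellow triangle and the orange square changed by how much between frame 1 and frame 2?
+2.4

Distance in frame 1: 6.4. Distance in frame 2: 8.8.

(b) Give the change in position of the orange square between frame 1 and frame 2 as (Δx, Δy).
(2.1, 0.6)

The orange square was at (11.6, 7.5) in frame 1 and (13.7, 8.1) in frame 2.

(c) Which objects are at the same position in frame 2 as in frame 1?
the pink pentagon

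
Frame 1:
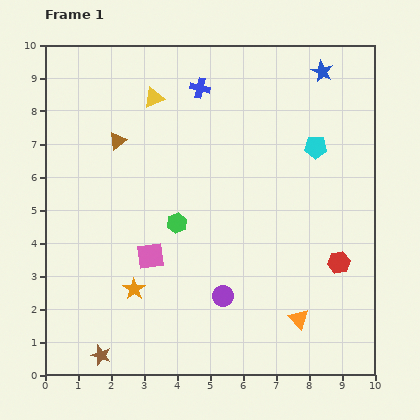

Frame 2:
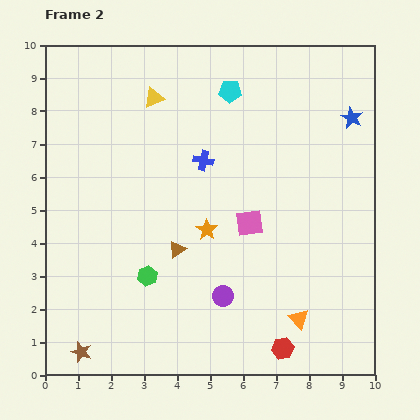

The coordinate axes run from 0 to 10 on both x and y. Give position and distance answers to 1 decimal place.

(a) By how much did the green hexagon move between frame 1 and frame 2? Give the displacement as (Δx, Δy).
(-0.9, -1.6)

The green hexagon was at (4.0, 4.6) in frame 1 and (3.1, 3.0) in frame 2.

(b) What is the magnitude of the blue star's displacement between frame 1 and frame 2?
1.7

The blue star moved from (8.4, 9.2) to (9.3, 7.8), a distance of √(0.9² + 1.4²) ≈ 1.7.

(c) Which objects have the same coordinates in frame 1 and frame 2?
the purple circle, the yellow triangle, the orange triangle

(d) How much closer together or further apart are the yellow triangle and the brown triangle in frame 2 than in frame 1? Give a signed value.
+3.0

Distance in frame 1: 1.7. Distance in frame 2: 4.7.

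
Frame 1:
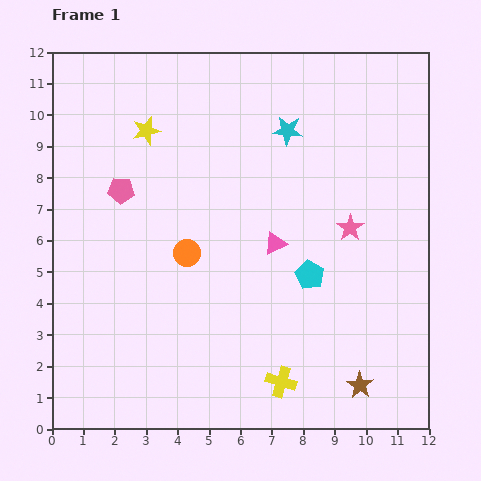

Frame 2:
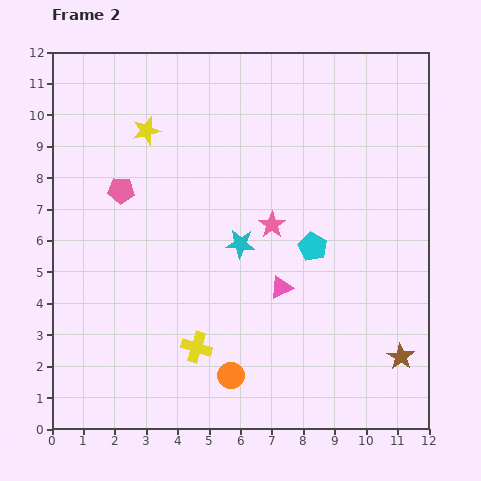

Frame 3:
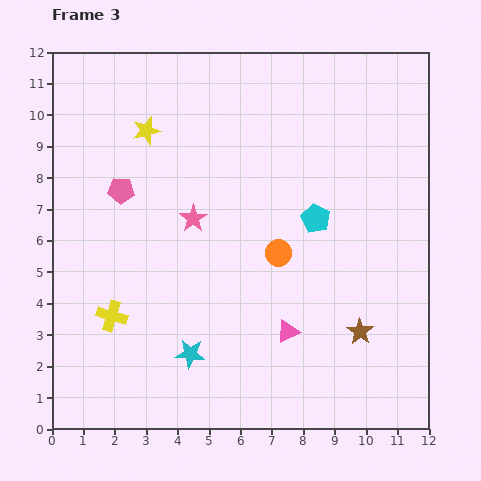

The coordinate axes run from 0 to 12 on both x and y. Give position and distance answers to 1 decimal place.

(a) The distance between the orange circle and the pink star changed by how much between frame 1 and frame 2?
-0.3

Distance in frame 1: 5.3. Distance in frame 2: 5.0.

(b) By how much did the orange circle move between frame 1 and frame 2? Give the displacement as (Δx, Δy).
(1.4, -3.9)

The orange circle was at (4.3, 5.6) in frame 1 and (5.7, 1.7) in frame 2.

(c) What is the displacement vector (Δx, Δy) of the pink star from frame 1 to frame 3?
(-5.0, 0.3)

The pink star was at (9.5, 6.4) in frame 1 and (4.5, 6.7) in frame 3.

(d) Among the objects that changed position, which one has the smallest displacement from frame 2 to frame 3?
the cyan pentagon

(moved 0.9)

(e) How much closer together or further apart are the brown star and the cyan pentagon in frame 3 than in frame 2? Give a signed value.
-0.6

Distance in frame 2: 4.5. Distance in frame 3: 3.9.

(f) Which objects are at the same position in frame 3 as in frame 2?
the pink pentagon, the yellow star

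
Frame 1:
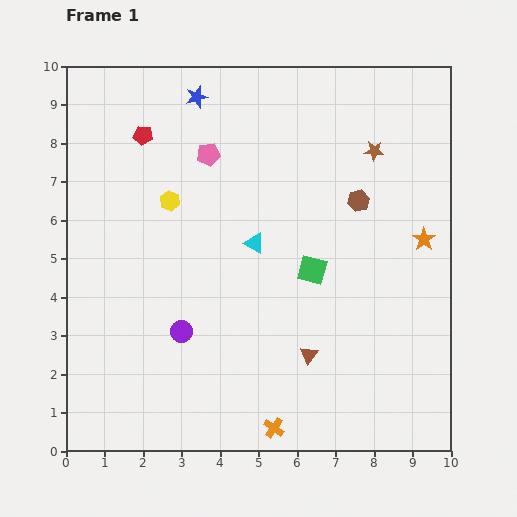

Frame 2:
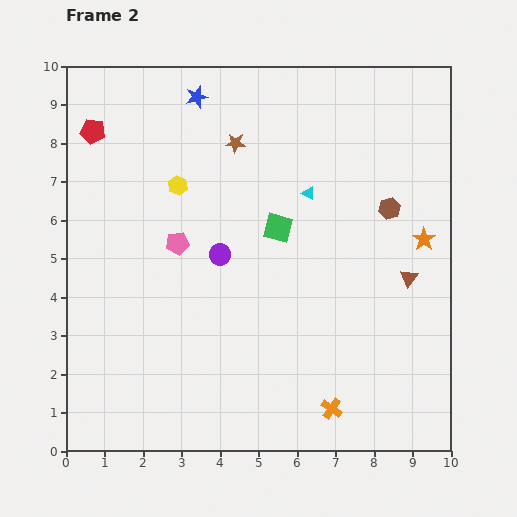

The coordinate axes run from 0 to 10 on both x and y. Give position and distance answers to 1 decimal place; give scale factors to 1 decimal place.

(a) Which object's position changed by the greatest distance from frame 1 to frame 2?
the brown star

(moved 3.6; next 3.3)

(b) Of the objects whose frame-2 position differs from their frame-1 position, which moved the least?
the yellow hexagon

(moved 0.4)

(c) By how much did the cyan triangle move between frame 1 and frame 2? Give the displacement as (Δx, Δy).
(1.4, 1.3)

The cyan triangle was at (4.9, 5.4) in frame 1 and (6.3, 6.7) in frame 2.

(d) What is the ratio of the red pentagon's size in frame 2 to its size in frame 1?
1.3×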